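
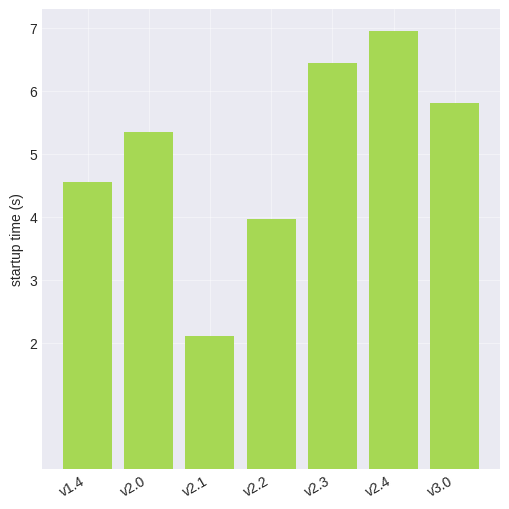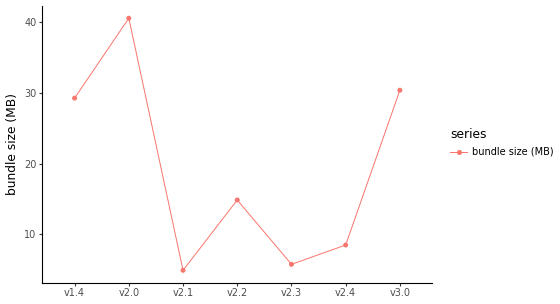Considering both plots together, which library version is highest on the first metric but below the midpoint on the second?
v2.4

Chart 2 median bundle size (MB) ≈ 15; below-median library versions: v2.1, v2.3, v2.4. Among those, v2.4 has the highest startup time (s) (≈ 7).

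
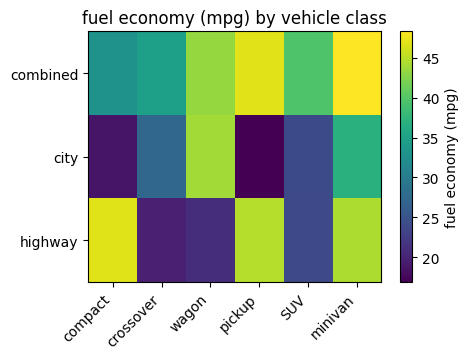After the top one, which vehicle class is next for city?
Top 3 for city: wagon ≈ 45, minivan ≈ 35, crossover ≈ 25.

minivan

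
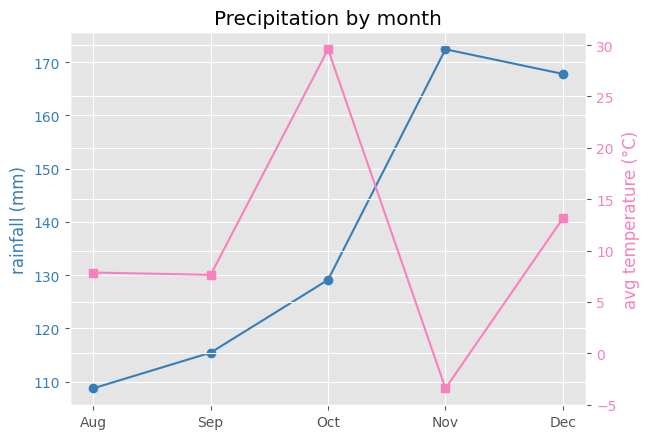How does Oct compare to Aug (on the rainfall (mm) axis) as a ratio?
≈ 1.18×

Oct ≈ 130, Aug ≈ 110; 130/110 ≈ 1.18.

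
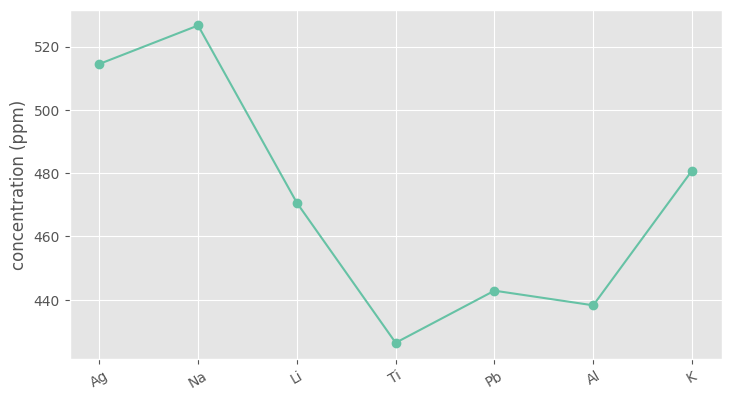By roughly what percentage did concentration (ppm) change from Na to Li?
≈ -11.3%

Na ≈ 530, Li ≈ 470; (470 − 530) / 530 ≈ -11.3%.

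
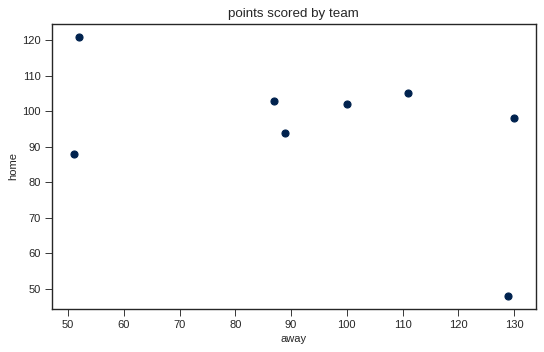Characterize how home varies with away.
Points are negatively correlated; moderate (|r| ≈ 0.5).

negative, moderate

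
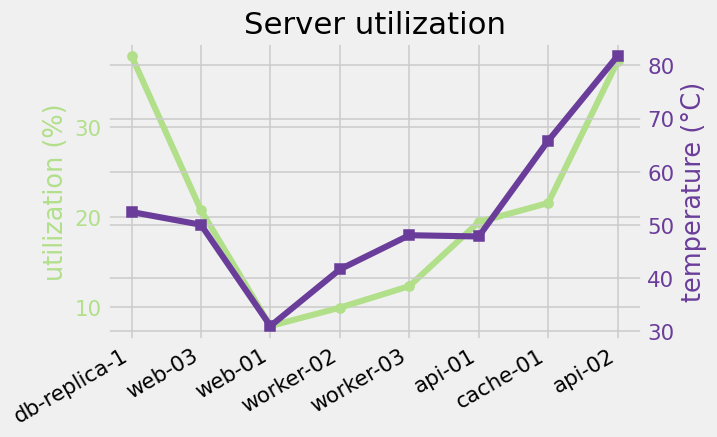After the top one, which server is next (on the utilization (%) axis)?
Top 3 (on the utilization (%) axis): db-replica-1 ≈ 40, api-02 ≈ 35, cache-01 ≈ 20.

api-02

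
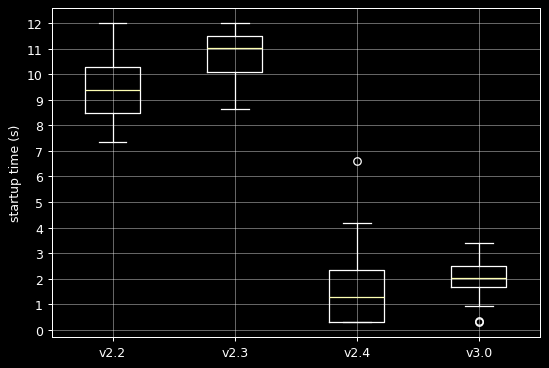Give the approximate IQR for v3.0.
Q3 ≈ 3, Q1 ≈ 2; IQR ≈ 1.

≈ 1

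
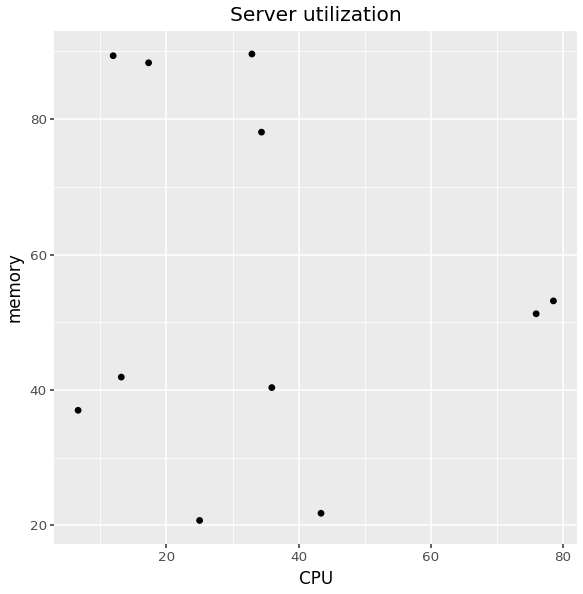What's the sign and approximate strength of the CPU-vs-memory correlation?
Points are roughly uncorrelated; weak (|r| ≈ 0.1).

no clear correlation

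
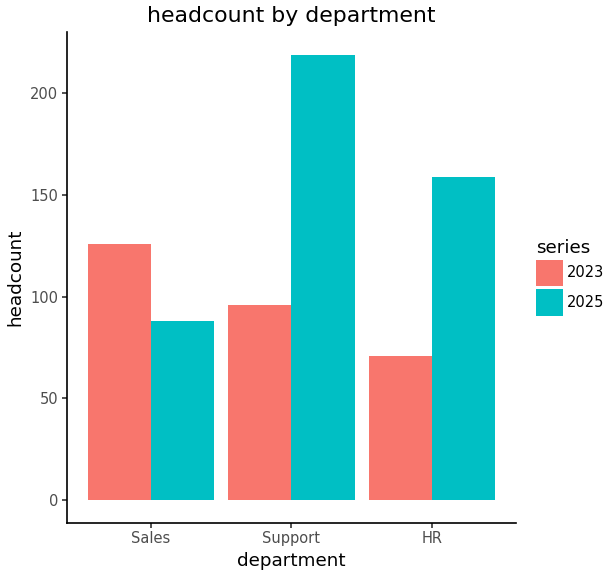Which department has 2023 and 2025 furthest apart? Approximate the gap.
Support, ≈ 120

Support: 2023 ≈ 100, 2025 ≈ 220 → gap ≈ 120. Next-largest (HR) is only ≈ 80.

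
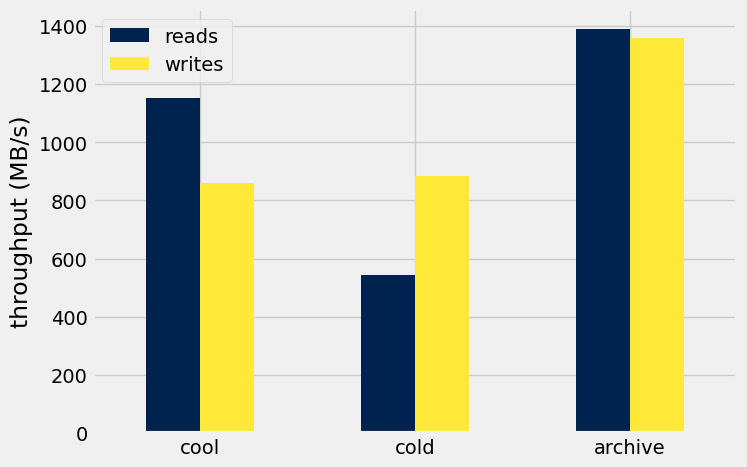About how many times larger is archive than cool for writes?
≈ 1.75×

archive ≈ 1400, cool ≈ 800; 1400/800 ≈ 1.75.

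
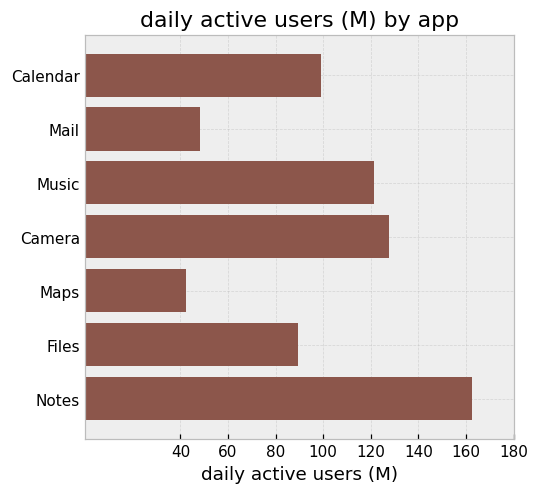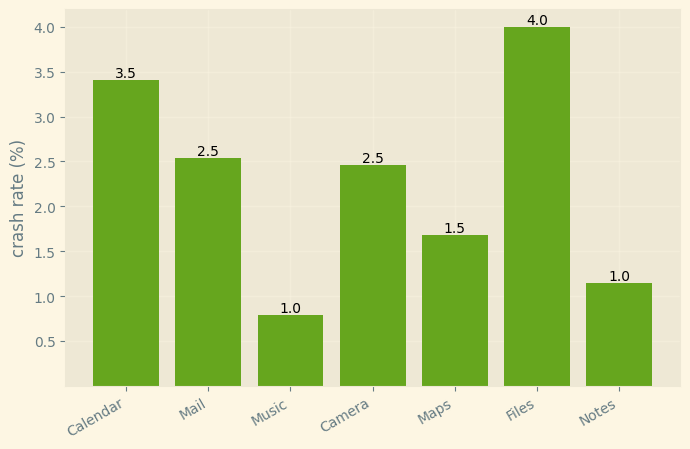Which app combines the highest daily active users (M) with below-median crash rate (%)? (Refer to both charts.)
Chart 2 median crash rate (%) ≈ 2.5; below-median apps: Music, Maps, Notes. Among those, Notes has the highest daily active users (M) (≈ 160).

Notes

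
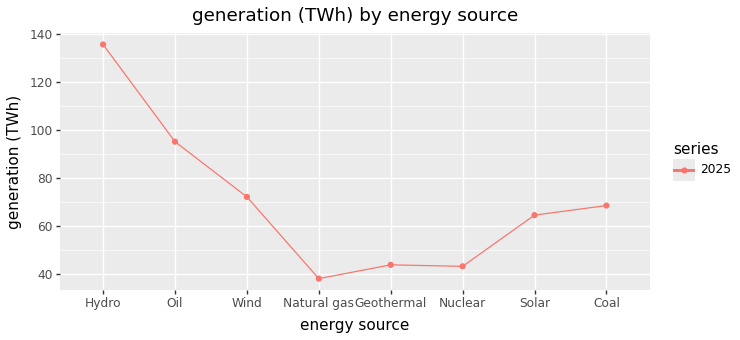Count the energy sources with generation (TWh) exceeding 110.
Above 110: Hydro.

1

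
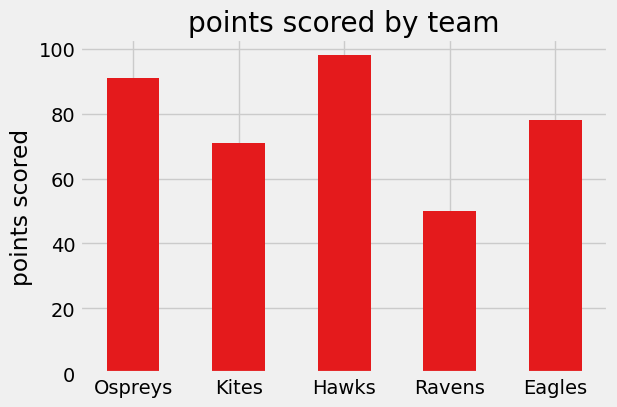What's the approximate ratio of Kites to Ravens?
≈ 1.4×

Kites ≈ 70, Ravens ≈ 50; 70/50 ≈ 1.4.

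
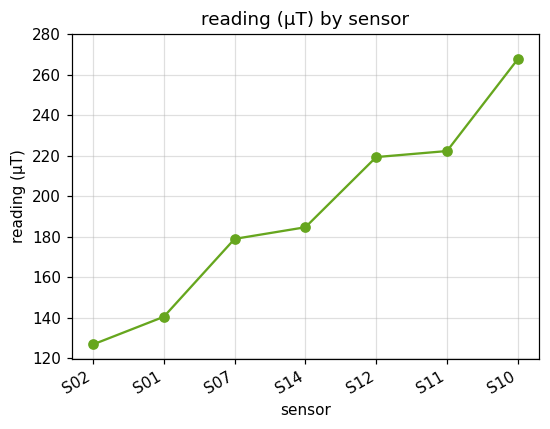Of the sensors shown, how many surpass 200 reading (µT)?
Above 200: S12, S11, S10.

3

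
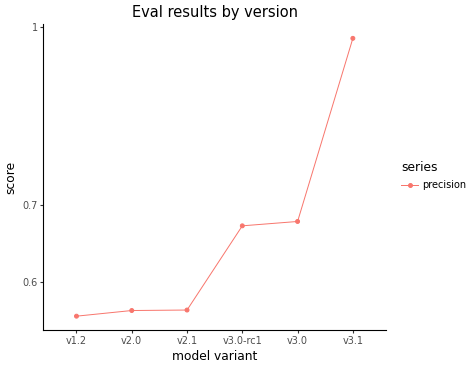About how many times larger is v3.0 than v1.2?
v3.0 ≈ 0.70, v1.2 ≈ 0.55; 0.70/0.55 ≈ 1.27.

≈ 1.27×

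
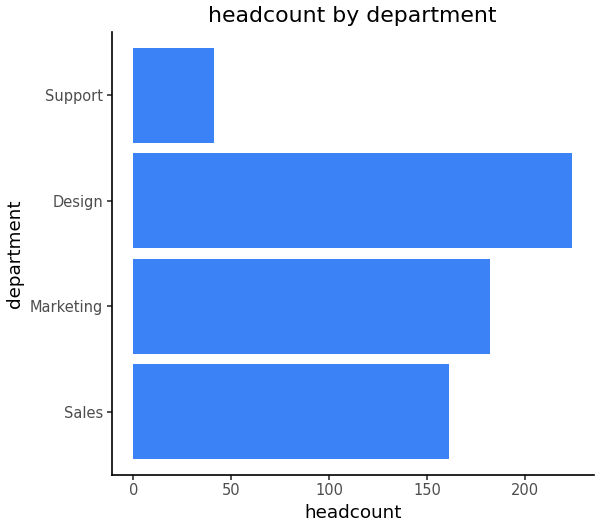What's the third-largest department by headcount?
Top 4: Design ≈ 220, Marketing ≈ 180, Sales ≈ 160, Support ≈ 40.

Sales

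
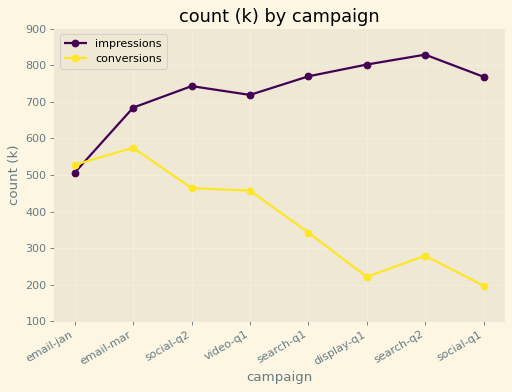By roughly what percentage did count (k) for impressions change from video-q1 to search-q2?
≈ +14.3%

video-q1 ≈ 700, search-q2 ≈ 800; (800 − 700) / 700 ≈ +14.3%.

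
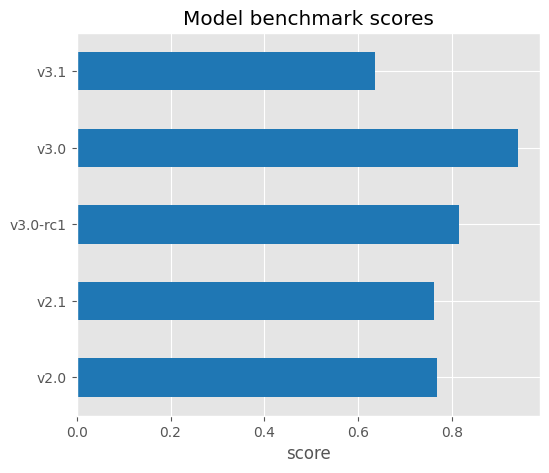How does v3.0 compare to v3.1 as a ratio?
≈ 1.5×

v3.0 ≈ 0.9, v3.1 ≈ 0.6; 0.9/0.6 ≈ 1.5.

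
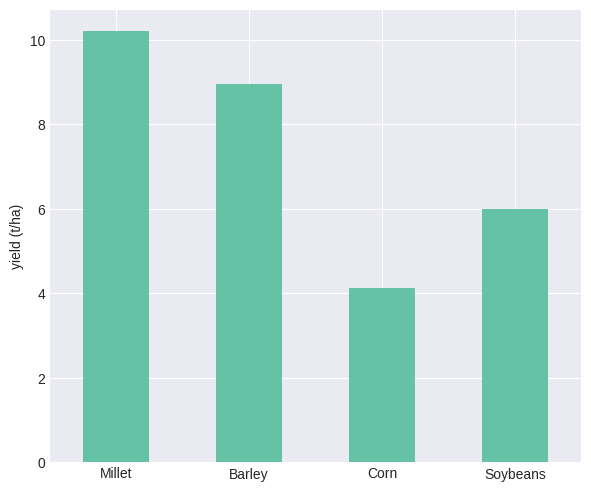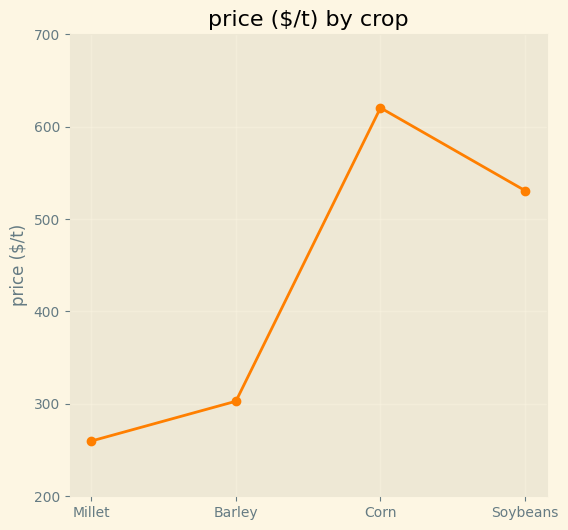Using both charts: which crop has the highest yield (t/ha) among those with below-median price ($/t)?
Chart 2 median price ($/t) ≈ 400; below-median crops: Millet, Barley. Among those, Millet has the highest yield (t/ha) (≈ 10).

Millet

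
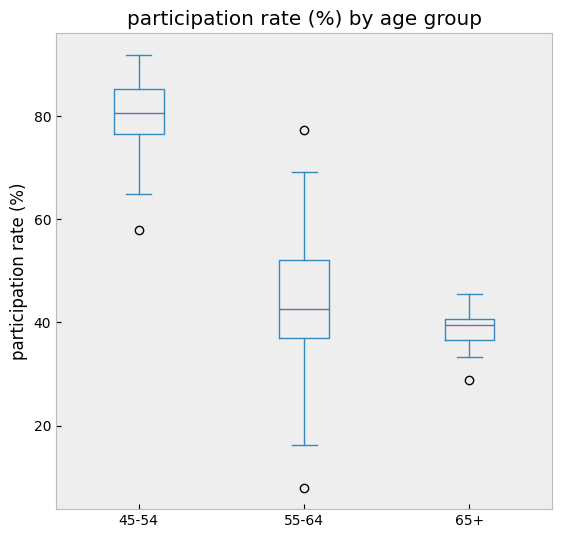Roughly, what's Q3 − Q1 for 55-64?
Q3 ≈ 50, Q1 ≈ 35; IQR ≈ 15.

≈ 15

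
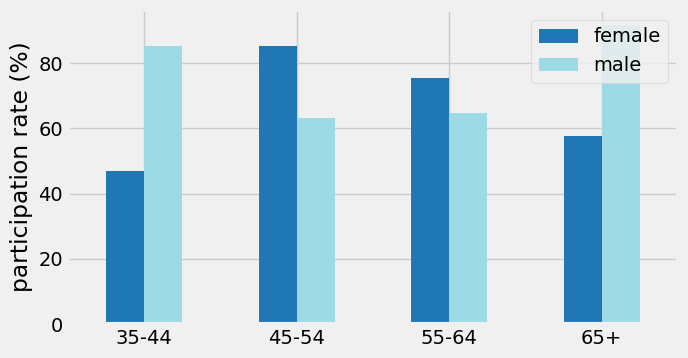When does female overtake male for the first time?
45-54

35-44: female ≈ 50 vs male ≈ 90 (not yet); 45-54: female ≈ 90 vs male ≈ 60 (first crossover).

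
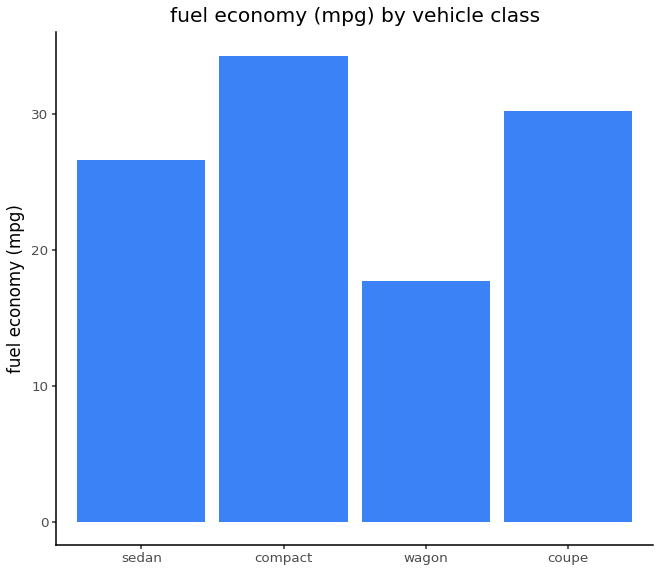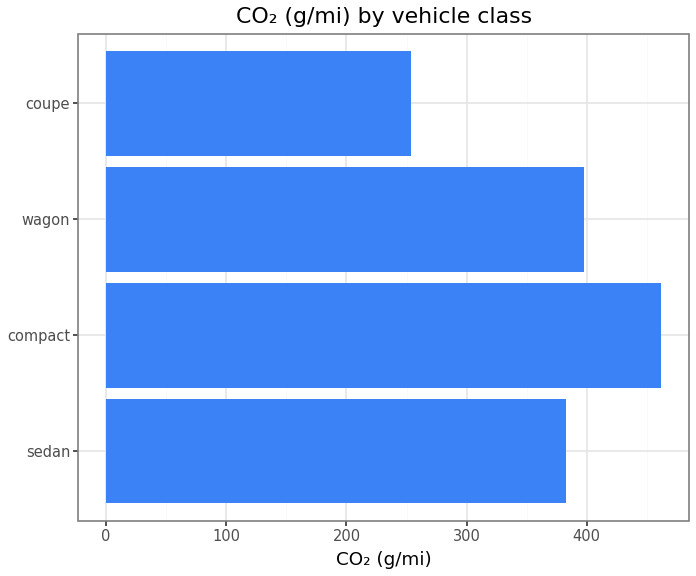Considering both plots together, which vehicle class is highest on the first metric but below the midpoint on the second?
coupe

Chart 2 median CO₂ (g/mi) ≈ 400; below-median vehicle classes: sedan, coupe. Among those, coupe has the highest fuel economy (mpg) (≈ 30).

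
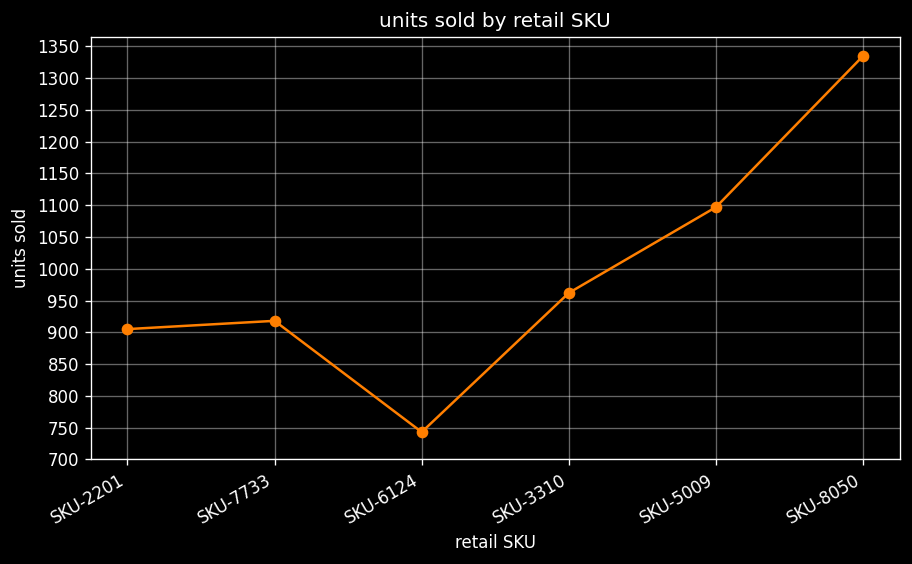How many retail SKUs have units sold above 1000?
Above 1000: SKU-5009, SKU-8050.

2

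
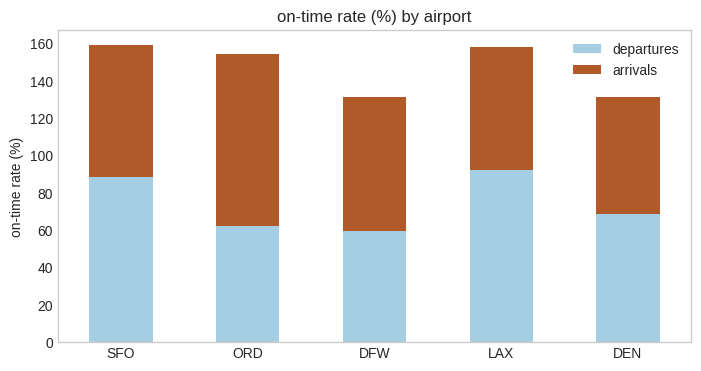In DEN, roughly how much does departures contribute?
≈ 60

departures top ≈ 60, bottom ≈ 0; segment ≈ 60.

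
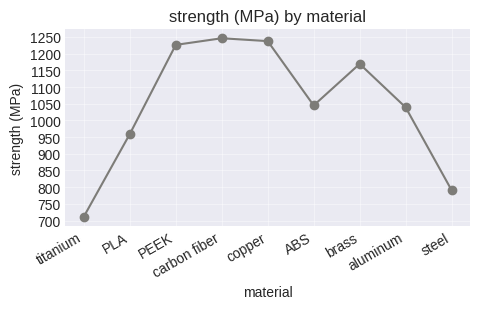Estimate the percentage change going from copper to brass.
copper ≈ 1250, brass ≈ 1150; (1150 − 1250) / 1250 ≈ -8%.

≈ -8%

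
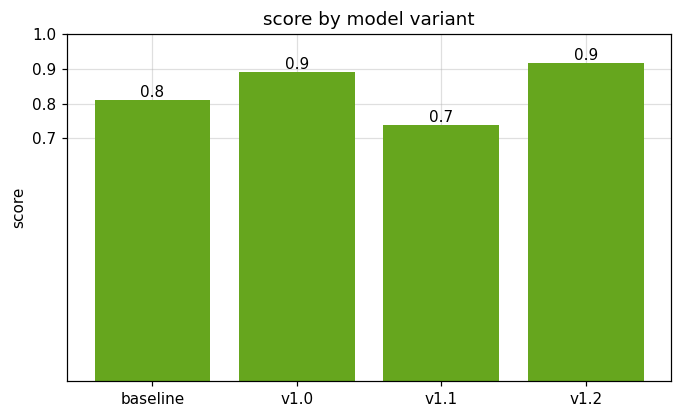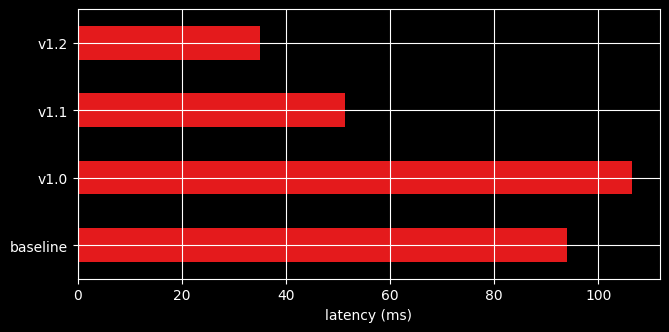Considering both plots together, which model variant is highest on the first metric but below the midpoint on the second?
v1.2

Chart 2 median latency (ms) ≈ 70; below-median model variants: v1.1, v1.2. Among those, v1.2 has the highest score (≈ 0.9).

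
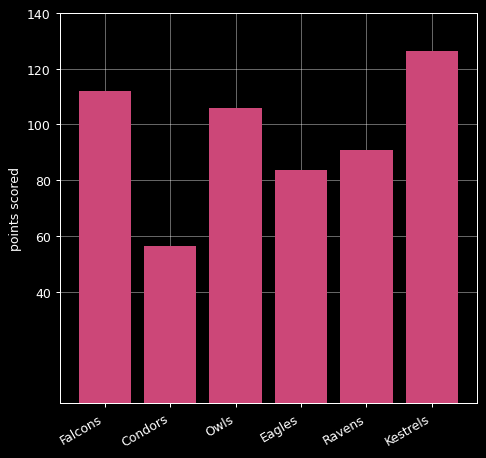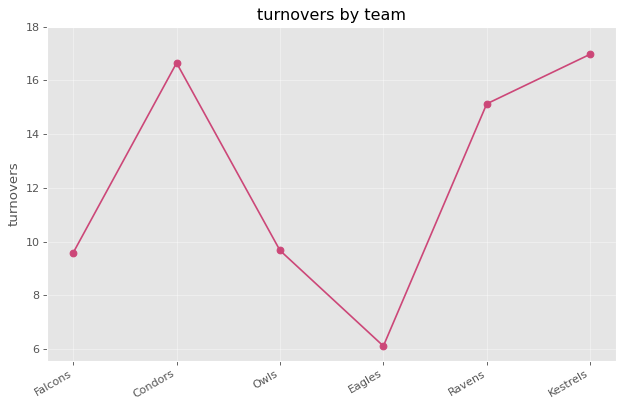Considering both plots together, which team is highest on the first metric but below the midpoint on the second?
Falcons

Chart 2 median turnovers ≈ 12; below-median teams: Falcons, Owls, Eagles. Among those, Falcons has the highest points scored (≈ 120).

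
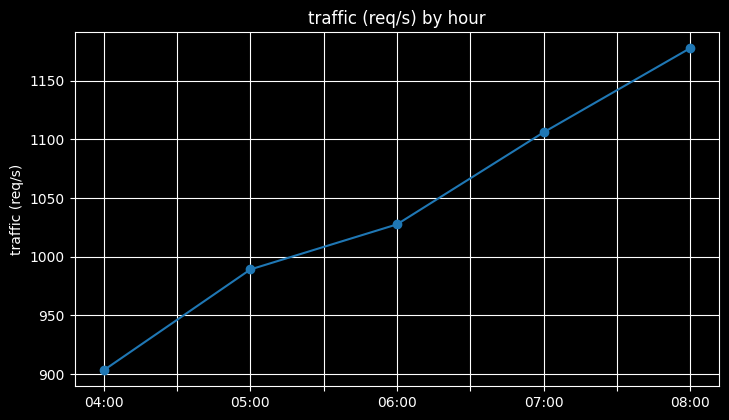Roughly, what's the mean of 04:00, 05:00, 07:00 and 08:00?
≈ 1044

(900 + 1000 + 1100 + 1175) / 4 ≈ 1044.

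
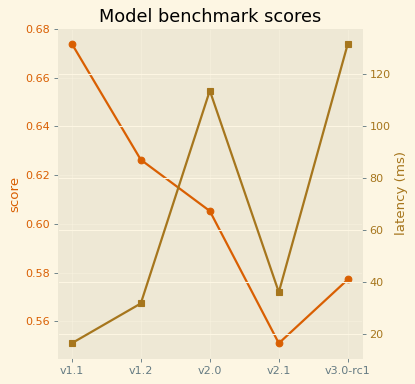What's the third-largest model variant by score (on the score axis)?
v2.0

Top 4 (on the score axis): v1.1 ≈ 0.68, v1.2 ≈ 0.62, v2.0 ≈ 0.60, v3.0-rc1 ≈ 0.58.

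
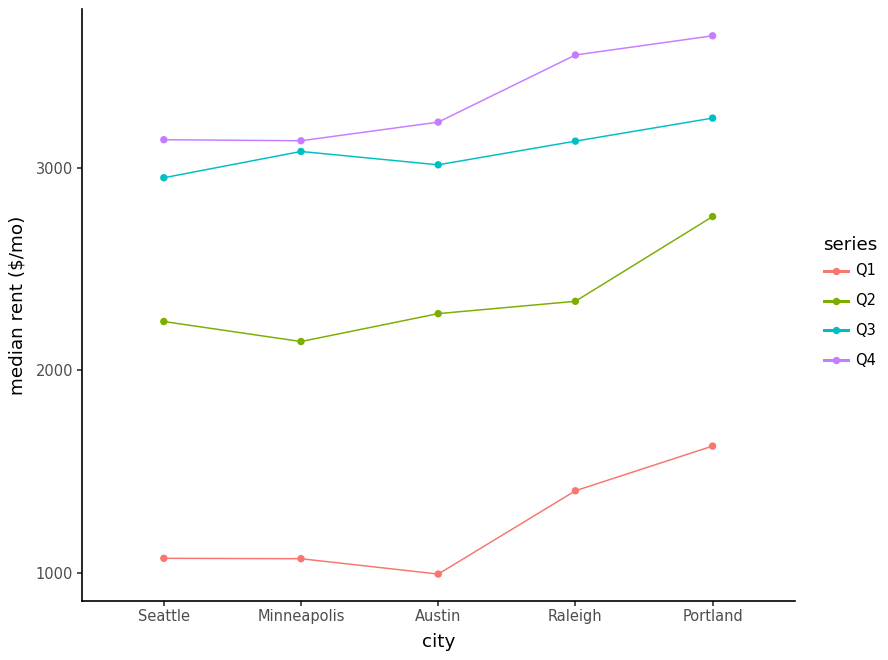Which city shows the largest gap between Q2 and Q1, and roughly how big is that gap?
Austin, ≈ 1500 $/mo

Austin: Q2 ≈ 2500, Q1 ≈ 1000 → gap ≈ 1500. Next-largest (Seattle) is only ≈ 1000.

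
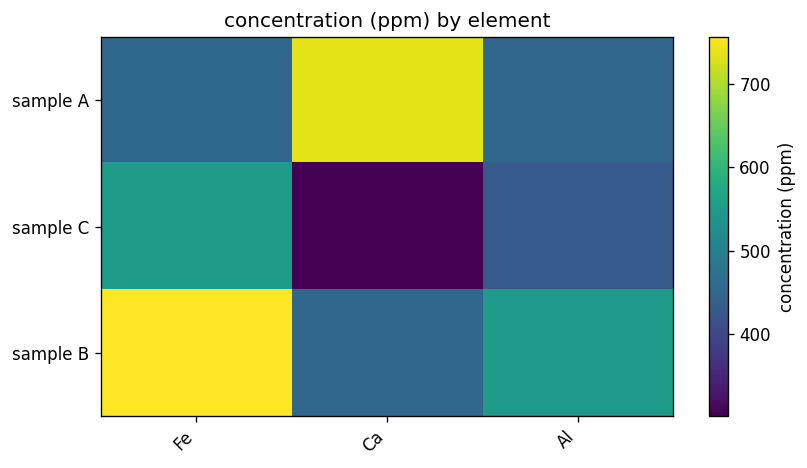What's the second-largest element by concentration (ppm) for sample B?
Top 3 for sample B: Fe ≈ 750, Al ≈ 550, Ca ≈ 450.

Al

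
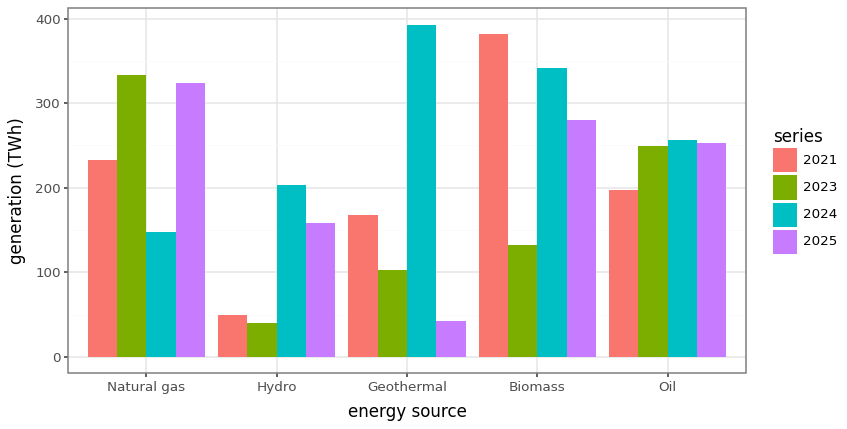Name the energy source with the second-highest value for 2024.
Biomass

Top 3 for 2024: Geothermal ≈ 400, Biomass ≈ 350, Oil ≈ 250.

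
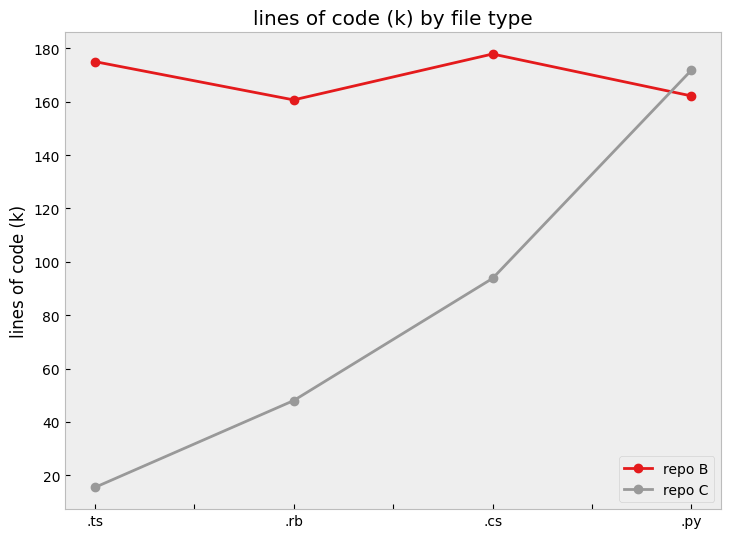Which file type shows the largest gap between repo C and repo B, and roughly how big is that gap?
.ts: repo C ≈ 20, repo B ≈ 180 → gap ≈ 160. Next-largest (.rb) is only ≈ 120.

.ts, ≈ 160 k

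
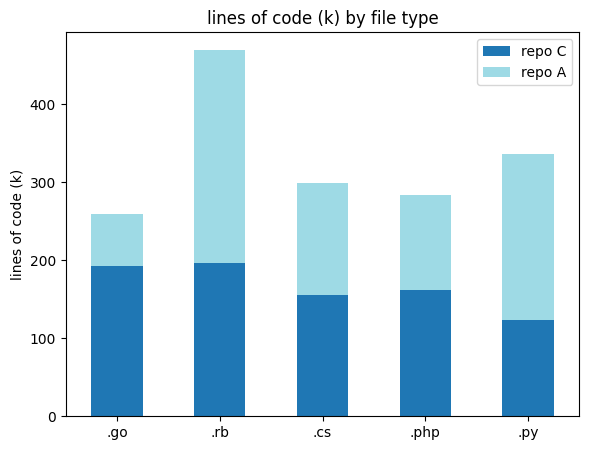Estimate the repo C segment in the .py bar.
repo C top ≈ 100, bottom ≈ 0; segment ≈ 100.

≈ 100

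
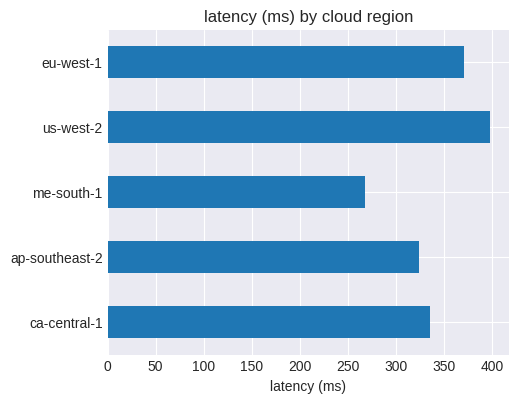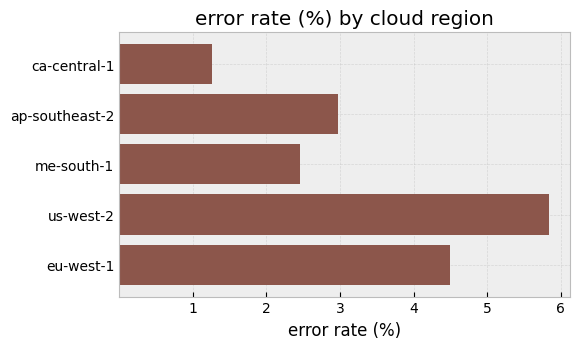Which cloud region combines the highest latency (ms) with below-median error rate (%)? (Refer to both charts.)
Chart 2 median error rate (%) ≈ 3; below-median cloud regions: ca-central-1, me-south-1. Among those, ca-central-1 has the highest latency (ms) (≈ 350).

ca-central-1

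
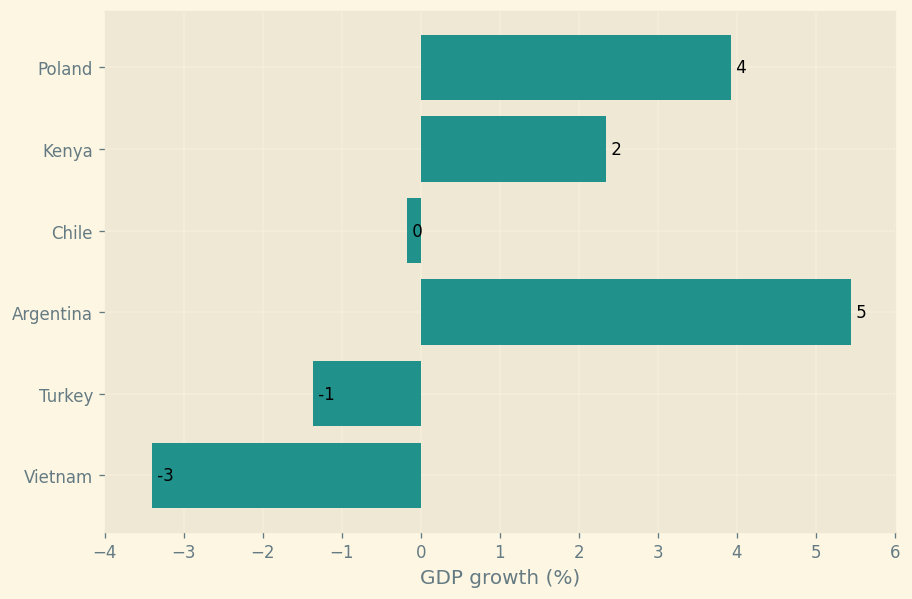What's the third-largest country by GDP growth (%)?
Top 4: Argentina ≈ 5, Poland ≈ 4, Kenya ≈ 2, Chile ≈ 0.

Kenya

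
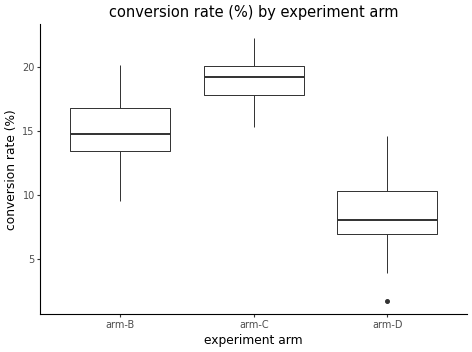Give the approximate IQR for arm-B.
≈ 4

Q3 ≈ 17, Q1 ≈ 13; IQR ≈ 4.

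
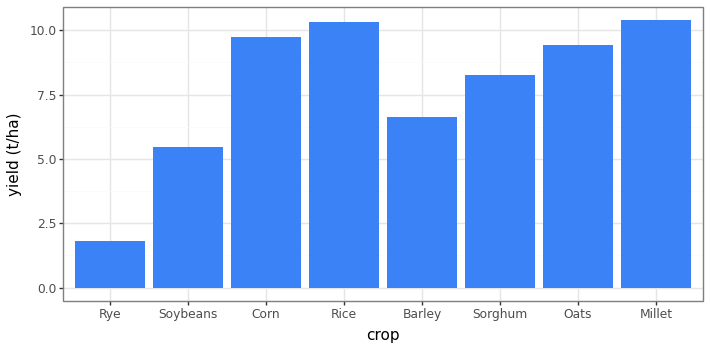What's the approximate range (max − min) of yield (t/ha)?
Max Millet ≈ 10, min Rye ≈ 2; range ≈ 8.

≈ 8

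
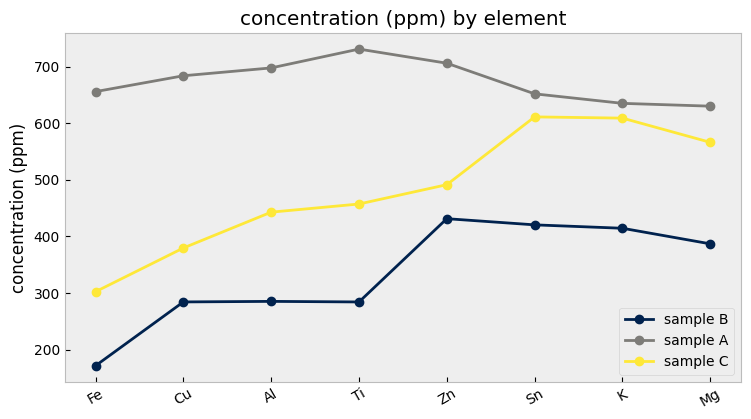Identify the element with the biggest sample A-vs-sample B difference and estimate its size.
Fe: sample A ≈ 650, sample B ≈ 150 → gap ≈ 500. Next-largest (Ti) is only ≈ 450.

Fe, ≈ 500 ppm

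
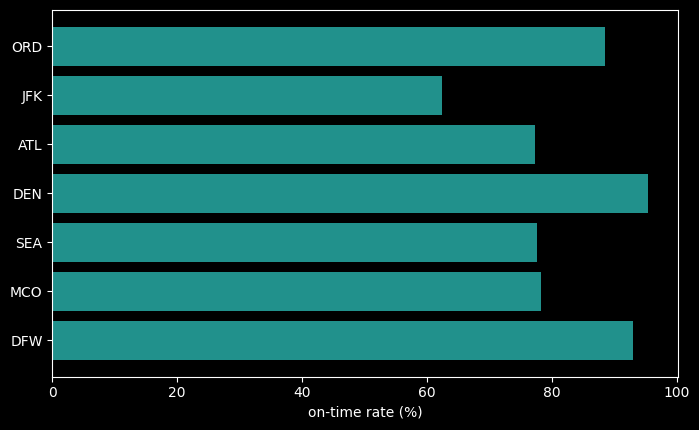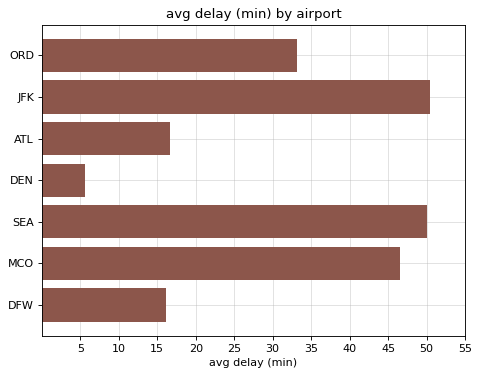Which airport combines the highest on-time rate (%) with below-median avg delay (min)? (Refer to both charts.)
Chart 2 median avg delay (min) ≈ 35; below-median airports: ATL, DEN, DFW. Among those, DEN has the highest on-time rate (%) (≈ 100).

DEN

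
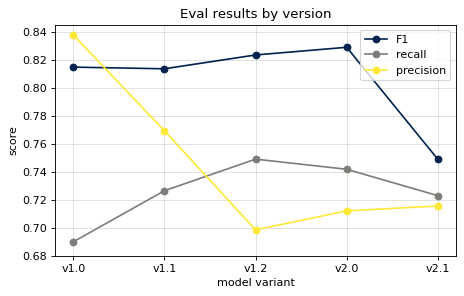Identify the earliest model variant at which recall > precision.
v1.2

v1.1: recall ≈ 0.72 vs precision ≈ 0.76 (not yet); v1.2: recall ≈ 0.74 vs precision ≈ 0.70 (first crossover).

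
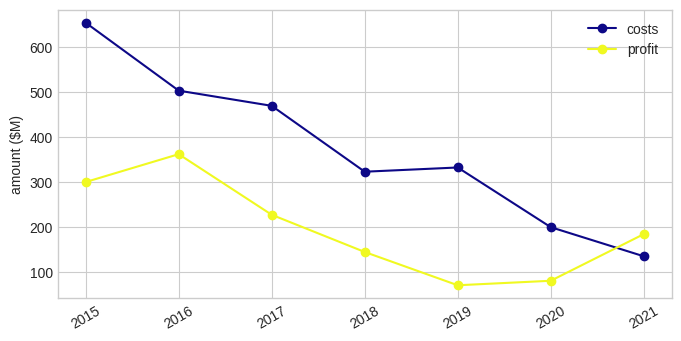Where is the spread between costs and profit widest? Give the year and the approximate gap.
2015: costs ≈ 650, profit ≈ 300 → gap ≈ 350. Next-largest (2019) is only ≈ 300.

2015, ≈ 350 $M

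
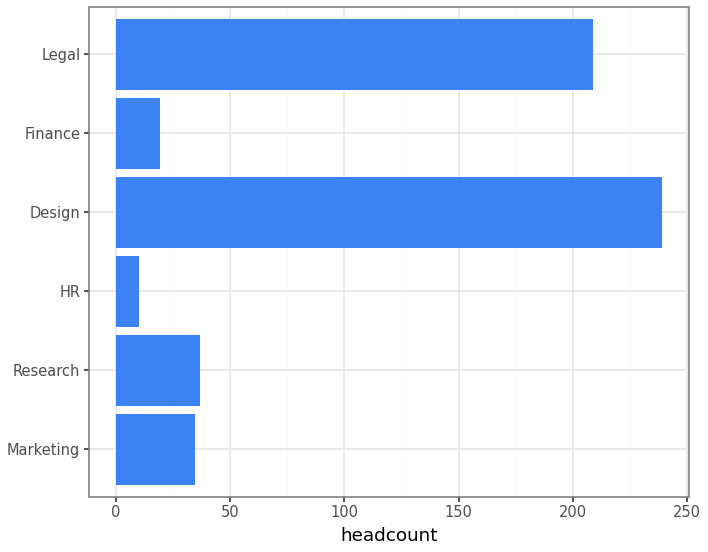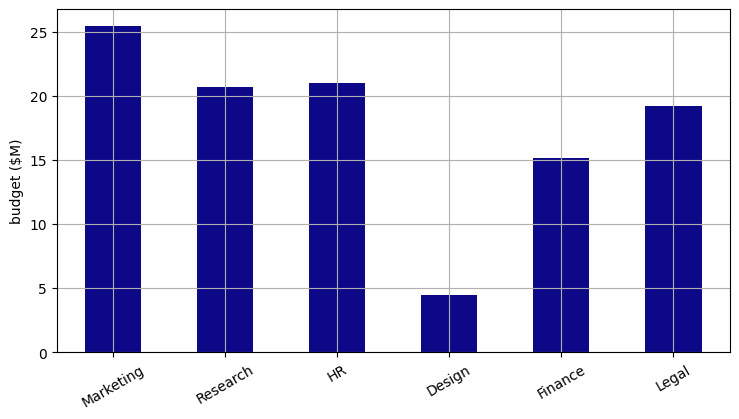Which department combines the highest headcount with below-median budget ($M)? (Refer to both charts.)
Design

Chart 2 median budget ($M) ≈ 20; below-median departments: Design, Finance, Legal. Among those, Design has the highest headcount (≈ 250).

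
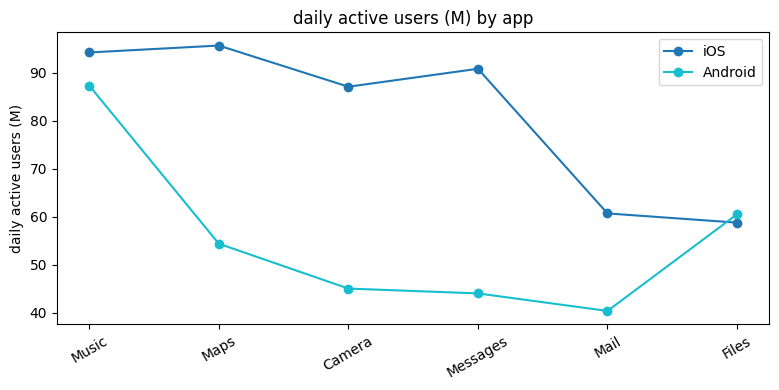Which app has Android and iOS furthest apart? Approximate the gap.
Messages: Android ≈ 45, iOS ≈ 90 → gap ≈ 45. Next-largest (Camera) is only ≈ 40.

Messages, ≈ 45 M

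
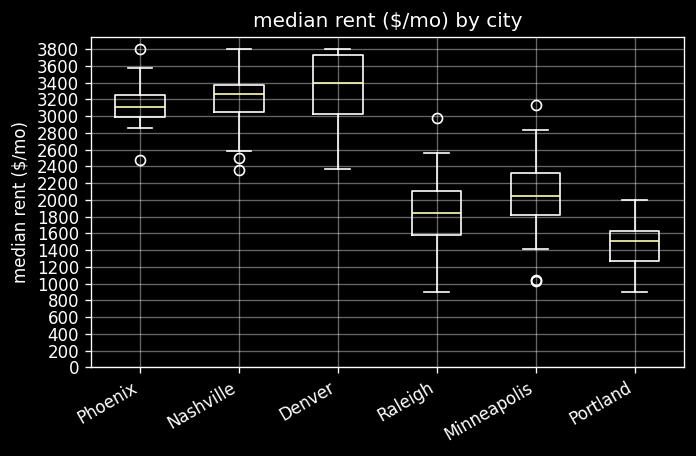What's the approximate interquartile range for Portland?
Q3 ≈ 1600, Q1 ≈ 1200; IQR ≈ 400.

≈ 400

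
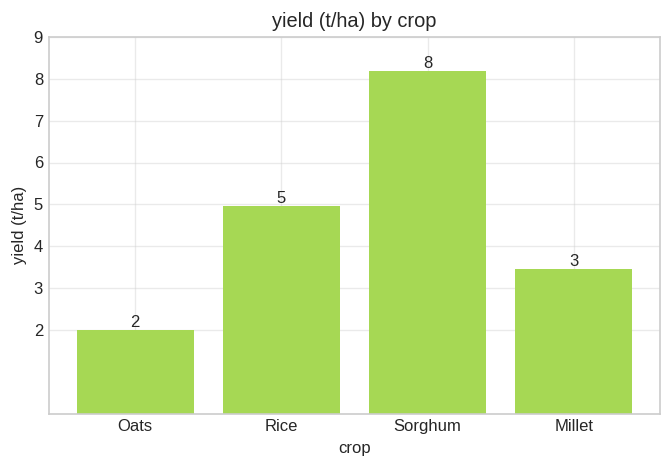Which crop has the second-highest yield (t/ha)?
Top 3: Sorghum ≈ 8, Rice ≈ 5, Millet ≈ 3.

Rice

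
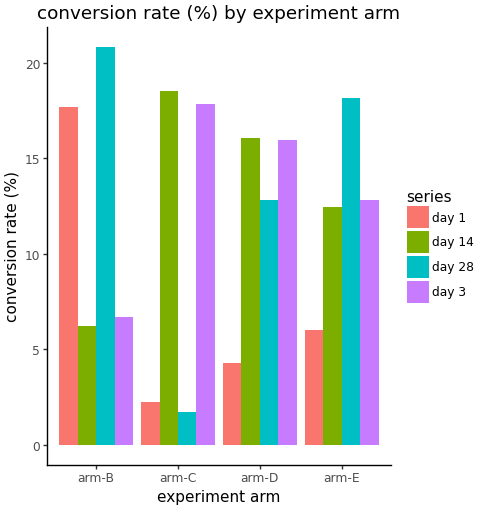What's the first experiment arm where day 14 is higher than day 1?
arm-B: day 14 ≈ 6 vs day 1 ≈ 18 (not yet); arm-C: day 14 ≈ 18 vs day 1 ≈ 2 (first crossover).

arm-C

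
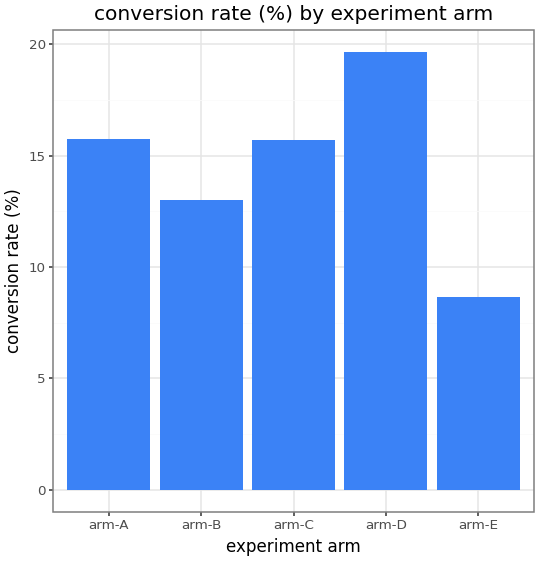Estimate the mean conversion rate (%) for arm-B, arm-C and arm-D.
(14 + 16 + 20) / 3 ≈ 17.

≈ 17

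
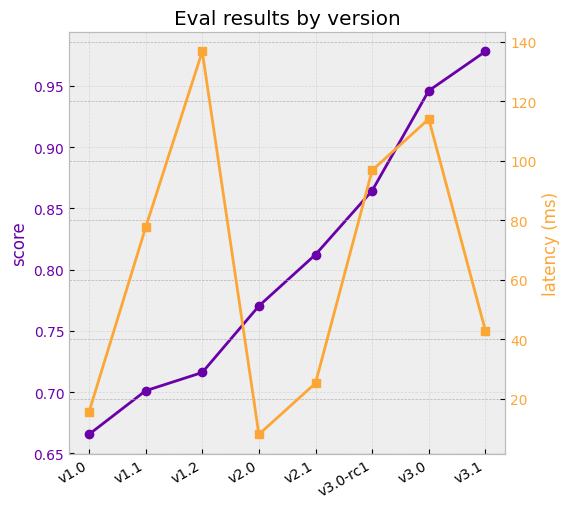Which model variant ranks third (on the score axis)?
Top 4 (on the score axis): v3.1 ≈ 1.00, v3.0 ≈ 0.95, v3.0-rc1 ≈ 0.85, v2.1 ≈ 0.80.

v3.0-rc1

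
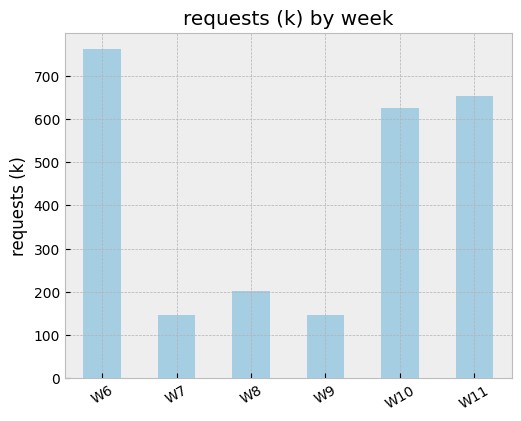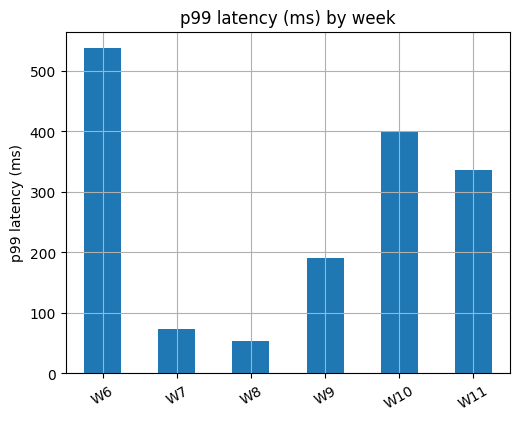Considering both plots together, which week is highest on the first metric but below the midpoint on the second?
W8

Chart 2 median p99 latency (ms) ≈ 250; below-median weeks: W7, W8, W9. Among those, W8 has the highest requests (k) (≈ 200).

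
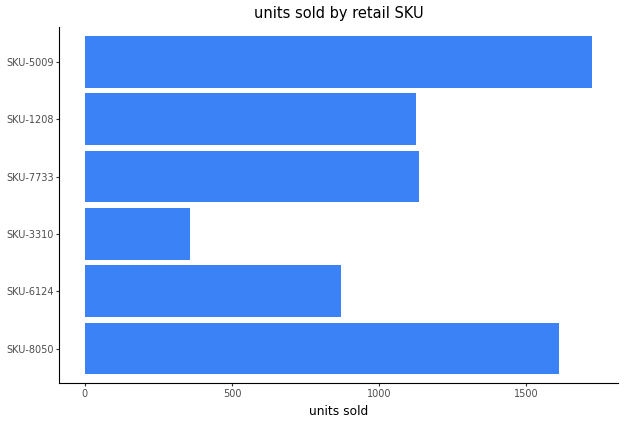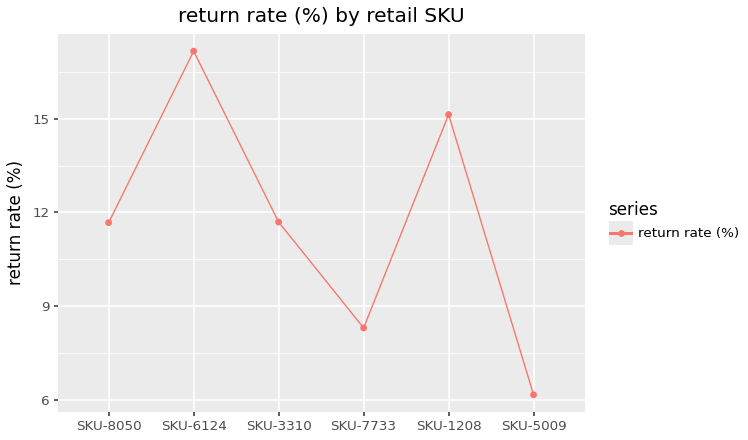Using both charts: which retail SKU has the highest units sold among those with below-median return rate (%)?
Chart 2 median return rate (%) ≈ 12; below-median retail SKUs: SKU-8050, SKU-7733, SKU-5009. Among those, SKU-5009 has the highest units sold (≈ 1800).

SKU-5009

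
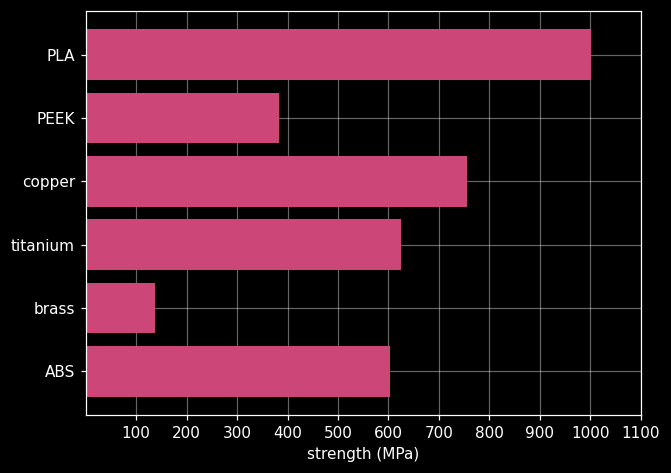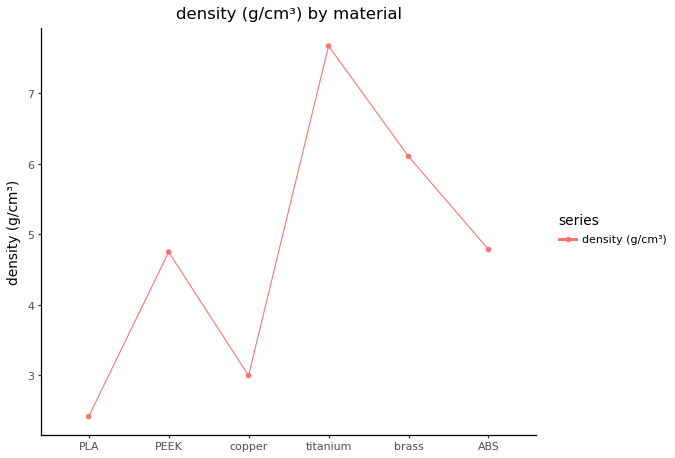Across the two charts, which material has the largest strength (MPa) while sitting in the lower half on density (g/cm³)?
Chart 2 median density (g/cm³) ≈ 5; below-median materials: PLA, PEEK, copper. Among those, PLA has the highest strength (MPa) (≈ 1000).

PLA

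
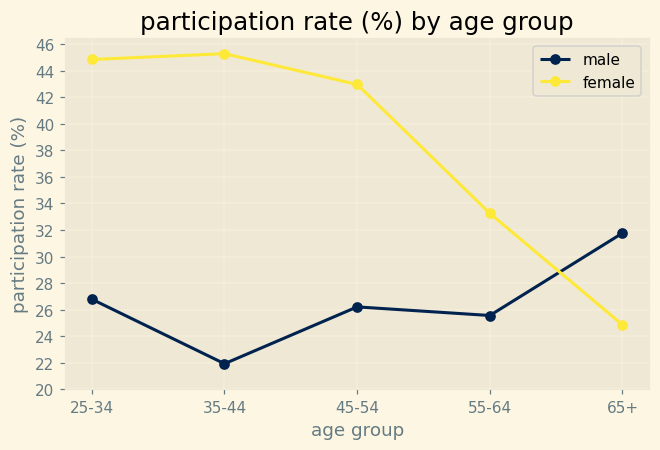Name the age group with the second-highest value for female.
Top 3 for female: 35-44 ≈ 46, 25-34 ≈ 44, 45-54 ≈ 42.

25-34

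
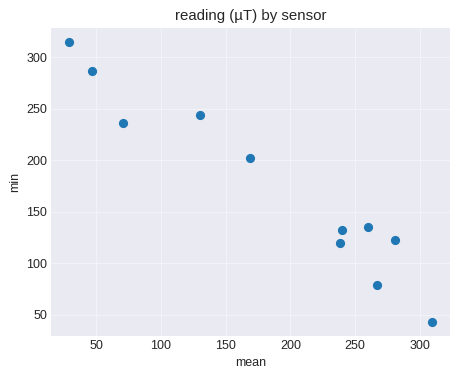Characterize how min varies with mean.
negative, strong

Points are negatively correlated; strong (|r| ≈ 1.0).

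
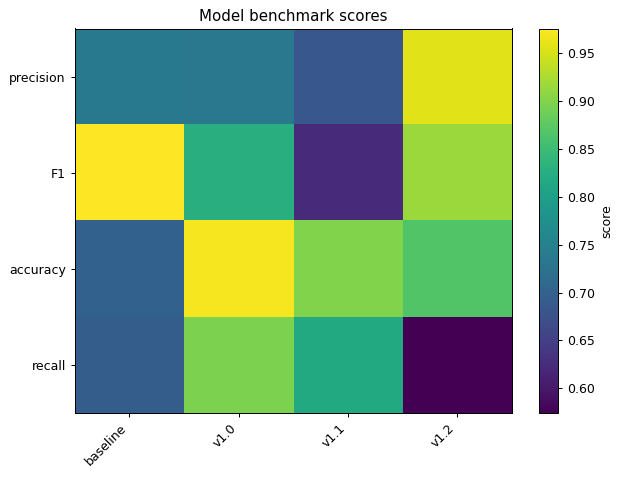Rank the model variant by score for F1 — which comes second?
v1.2

Top 3 for F1: baseline ≈ 1.00, v1.2 ≈ 0.90, v1.0 ≈ 0.85.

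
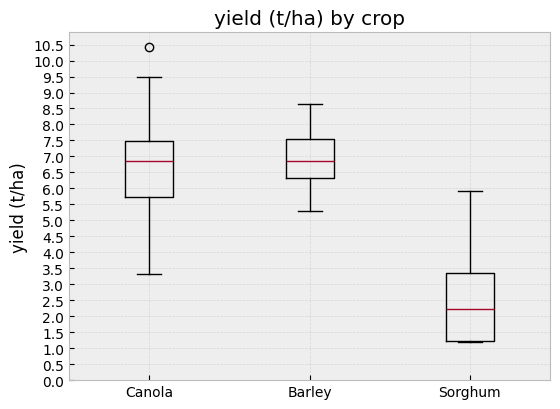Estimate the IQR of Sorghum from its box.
Q3 ≈ 3.5, Q1 ≈ 1.0; IQR ≈ 2.5.

≈ 2.5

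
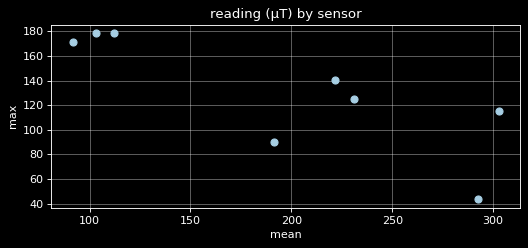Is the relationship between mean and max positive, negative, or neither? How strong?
negative, strong

Points are negatively correlated; strong (|r| ≈ 0.8).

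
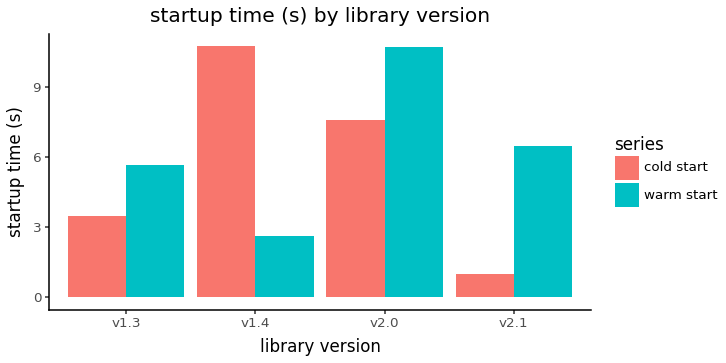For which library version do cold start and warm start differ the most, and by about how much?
v1.4, ≈ 8 s

v1.4: cold start ≈ 11, warm start ≈ 3 → gap ≈ 8. Next-largest (v2.1) is only ≈ 5.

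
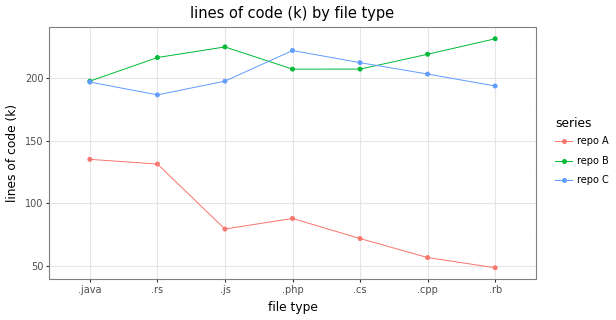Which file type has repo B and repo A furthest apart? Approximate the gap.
.rb, ≈ 200 k

.rb: repo B ≈ 240, repo A ≈ 40 → gap ≈ 200. Next-largest (.cpp) is only ≈ 160.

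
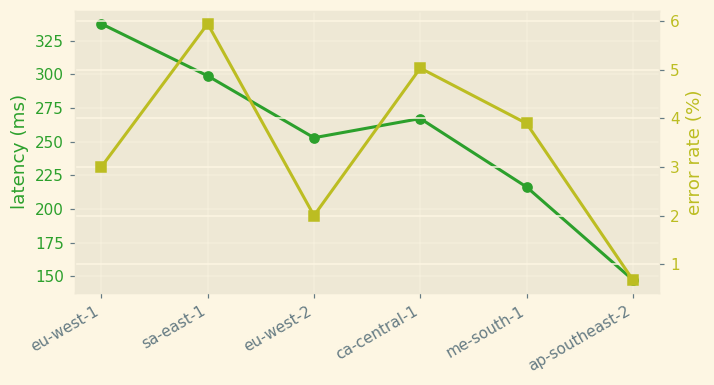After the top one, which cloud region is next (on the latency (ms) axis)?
sa-east-1

Top 3 (on the latency (ms) axis): eu-west-1 ≈ 340, sa-east-1 ≈ 300, ca-central-1 ≈ 260.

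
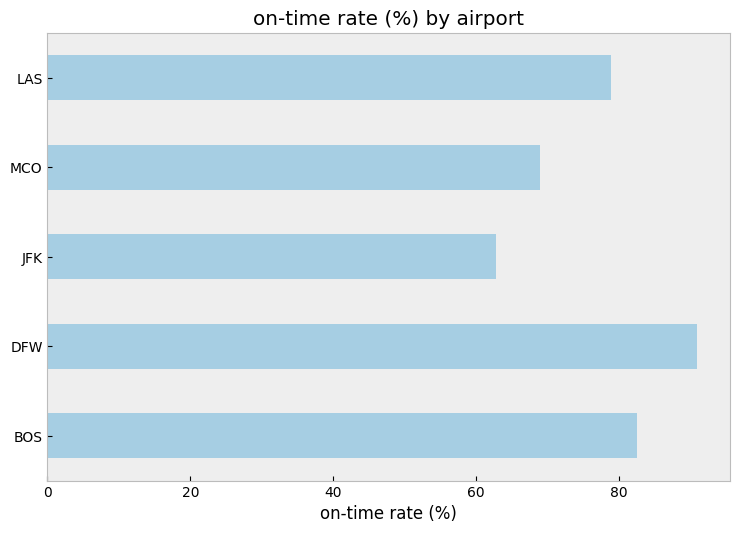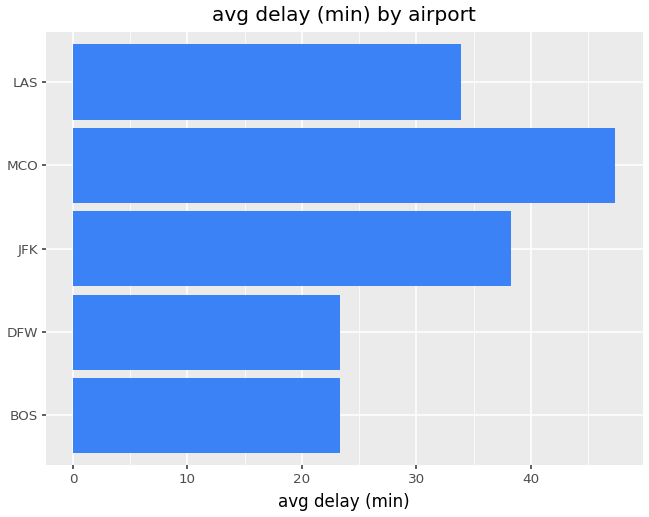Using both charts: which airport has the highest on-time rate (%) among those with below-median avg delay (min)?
DFW

Chart 2 median avg delay (min) ≈ 35; below-median airports: BOS, DFW. Among those, DFW has the highest on-time rate (%) (≈ 90).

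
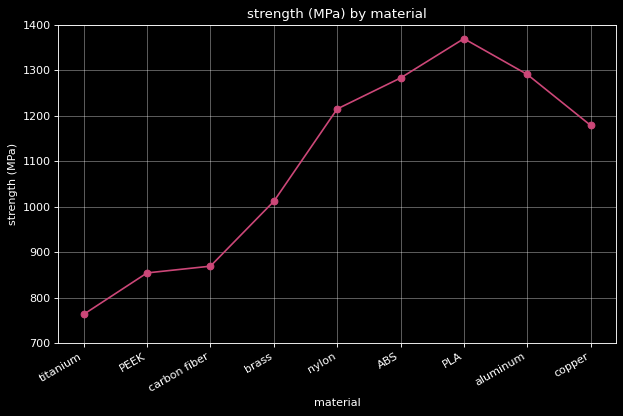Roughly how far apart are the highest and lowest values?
≈ 600

Max PLA ≈ 1400, min titanium ≈ 800; range ≈ 600.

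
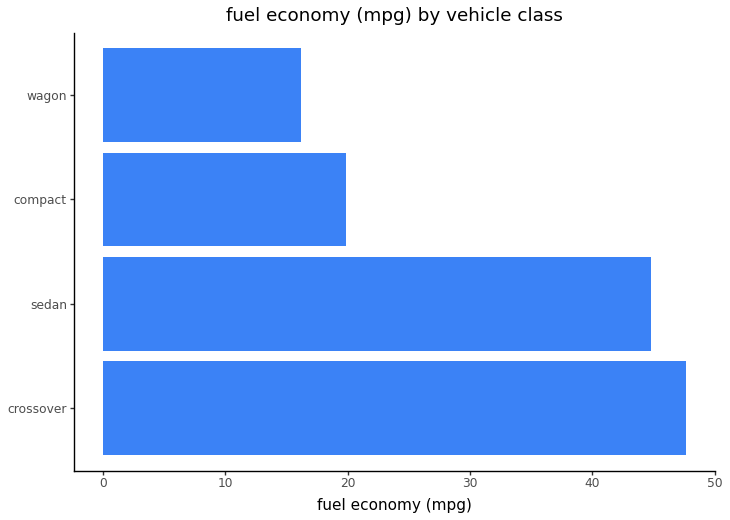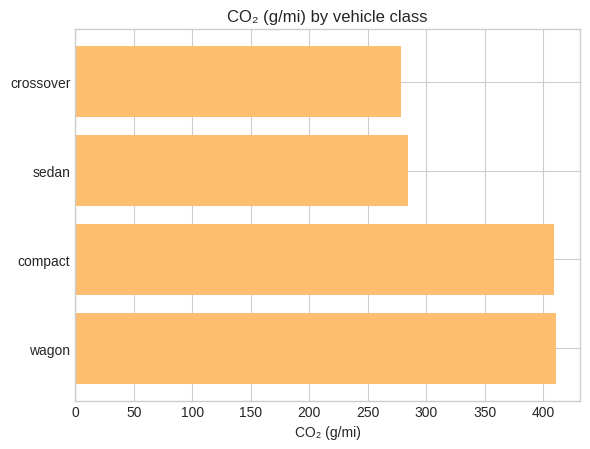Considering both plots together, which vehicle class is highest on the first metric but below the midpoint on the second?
Chart 2 median CO₂ (g/mi) ≈ 350; below-median vehicle classes: crossover, sedan. Among those, crossover has the highest fuel economy (mpg) (≈ 50).

crossover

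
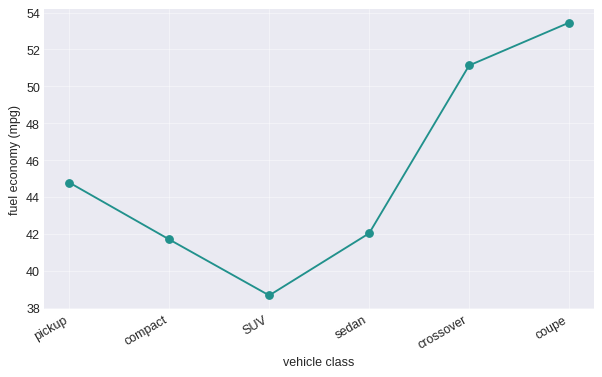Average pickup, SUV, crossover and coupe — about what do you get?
(44 + 38 + 52 + 54) / 4 ≈ 47.

≈ 47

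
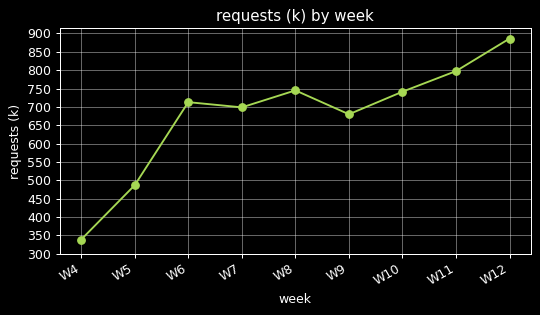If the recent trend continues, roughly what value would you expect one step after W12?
Last three: 750, 800, 900 → slope ≈ 75/step → next ≈ 975.

≈ 975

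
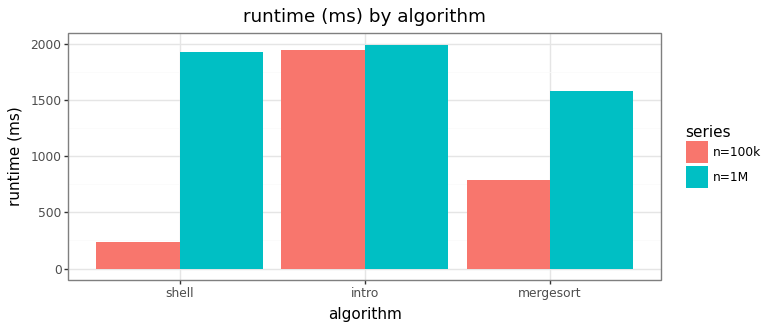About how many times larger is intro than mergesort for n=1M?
≈ 1.25×

intro ≈ 2000, mergesort ≈ 1600; 2000/1600 ≈ 1.25.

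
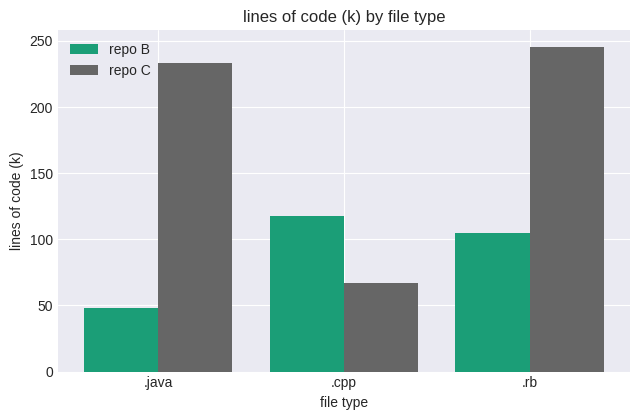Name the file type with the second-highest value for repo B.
.rb

Top 3 for repo B: .cpp ≈ 125, .rb ≈ 100, .java ≈ 50.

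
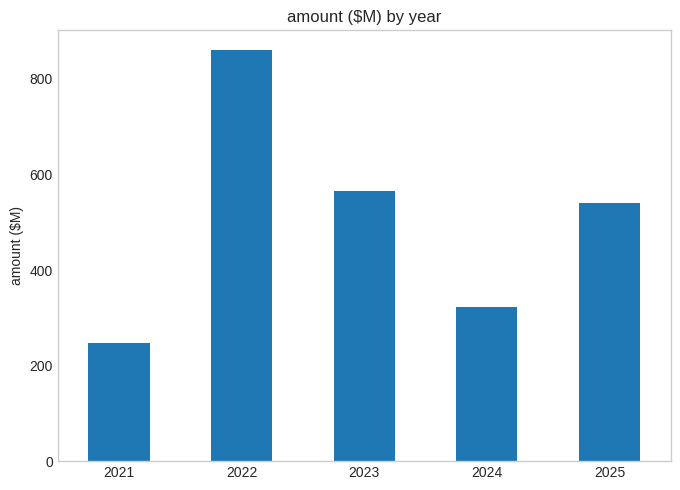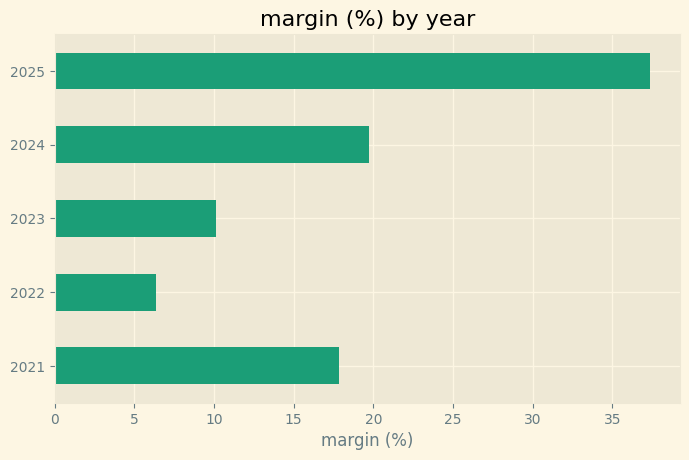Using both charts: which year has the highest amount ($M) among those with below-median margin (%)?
2022

Chart 2 median margin (%) ≈ 20; below-median years: 2022, 2023. Among those, 2022 has the highest amount ($M) (≈ 900).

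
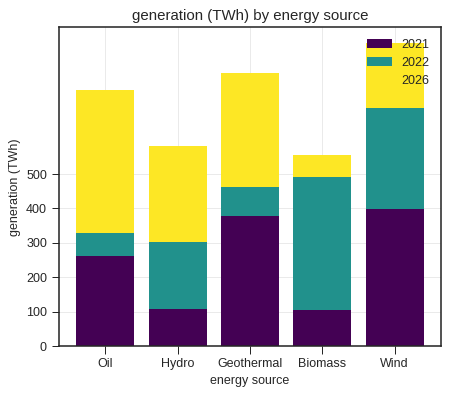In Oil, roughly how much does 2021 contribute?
≈ 300

2021 top ≈ 300, bottom ≈ 0; segment ≈ 300.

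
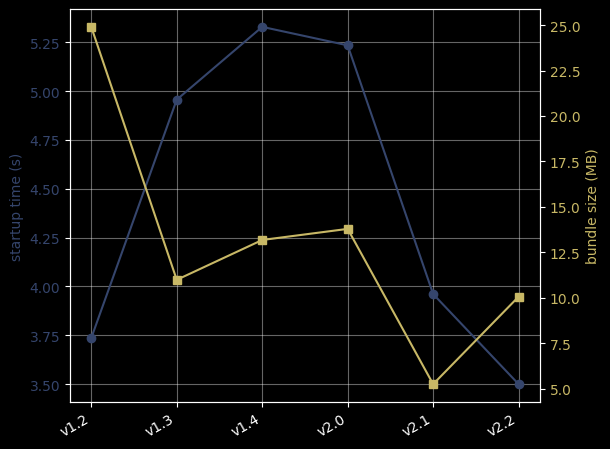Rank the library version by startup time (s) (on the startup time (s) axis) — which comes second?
v2.0

Top 3 (on the startup time (s) axis): v1.4 ≈ 5.4, v2.0 ≈ 5.2, v1.3 ≈ 5.0.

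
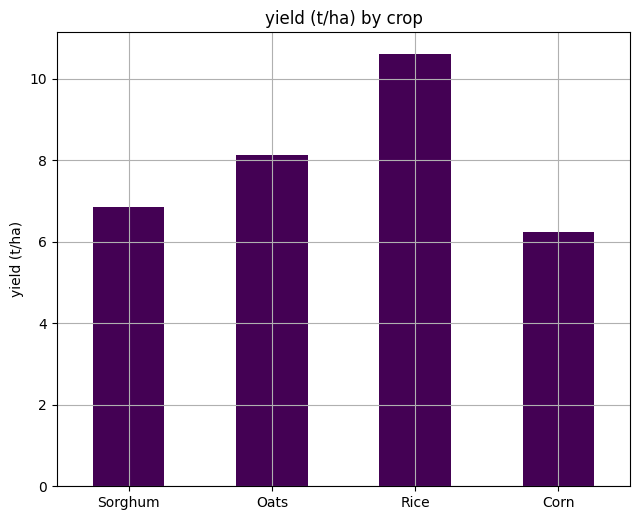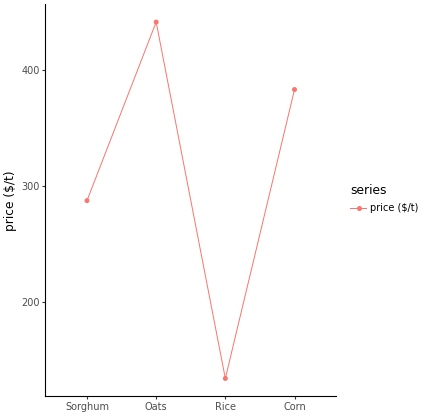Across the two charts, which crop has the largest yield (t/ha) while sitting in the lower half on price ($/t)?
Chart 2 median price ($/t) ≈ 350; below-median crops: Sorghum, Rice. Among those, Rice has the highest yield (t/ha) (≈ 11).

Rice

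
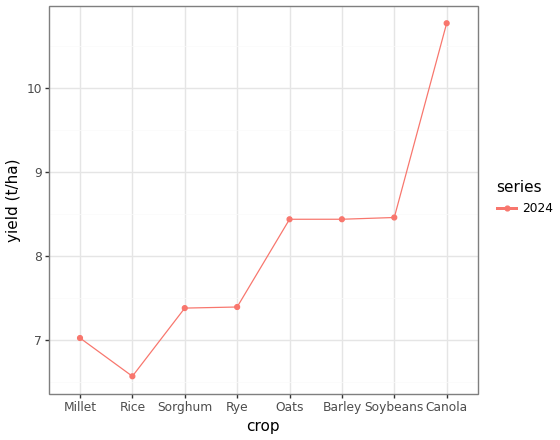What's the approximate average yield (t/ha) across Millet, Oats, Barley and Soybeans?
(7.0 + 8.5 + 8.5 + 8.5) / 4 ≈ 8.12.

≈ 8.12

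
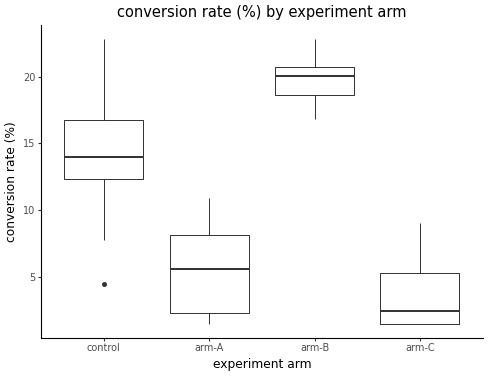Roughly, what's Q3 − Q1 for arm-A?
Q3 ≈ 8, Q1 ≈ 2; IQR ≈ 6.

≈ 6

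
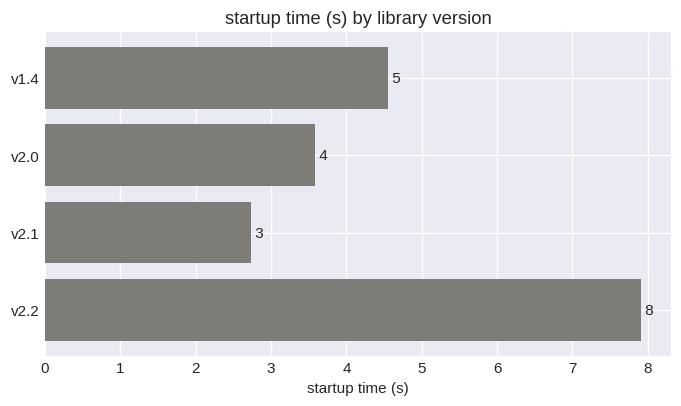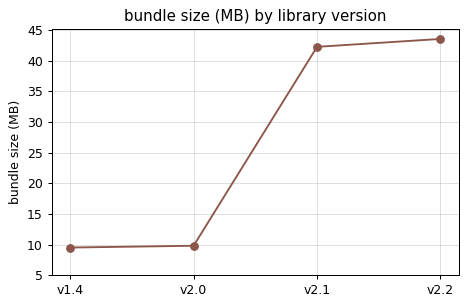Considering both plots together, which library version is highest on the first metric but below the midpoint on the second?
Chart 2 median bundle size (MB) ≈ 25; below-median library versions: v1.4, v2.0. Among those, v1.4 has the highest startup time (s) (≈ 5).

v1.4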